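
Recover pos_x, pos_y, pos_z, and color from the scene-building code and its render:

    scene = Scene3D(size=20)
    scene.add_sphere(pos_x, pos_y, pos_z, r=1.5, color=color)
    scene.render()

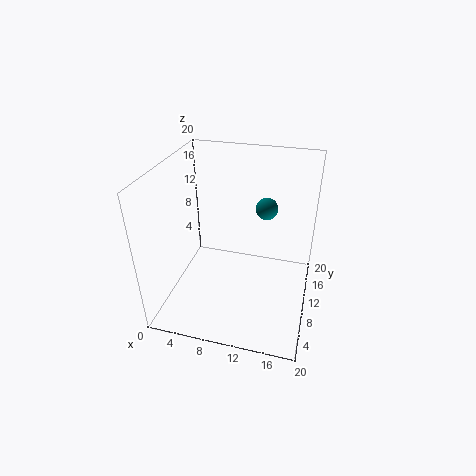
pos_x = 13.5; pos_y = 12; pos_z = 14; color = 'teal'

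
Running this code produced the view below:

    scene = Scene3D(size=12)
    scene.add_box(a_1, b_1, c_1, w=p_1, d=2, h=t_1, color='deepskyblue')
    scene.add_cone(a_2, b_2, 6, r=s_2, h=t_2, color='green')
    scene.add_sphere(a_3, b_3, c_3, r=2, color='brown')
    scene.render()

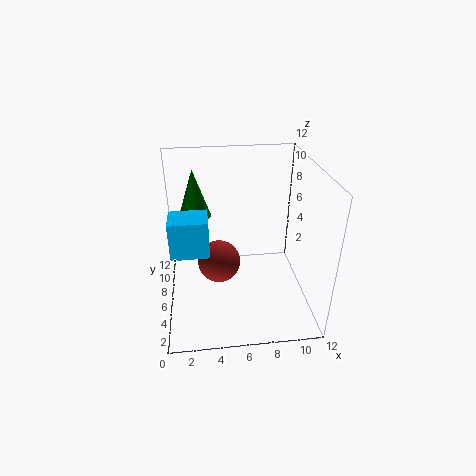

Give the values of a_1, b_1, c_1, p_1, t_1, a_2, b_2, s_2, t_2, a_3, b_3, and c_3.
a_1 = 1; b_1 = 0.5; c_1 = 8; p_1 = 2.5; t_1 = 2.5; a_2 = 2.5; b_2 = 10.5; s_2 = 1.5; t_2 = 4.5; a_3 = 4.5; b_3 = 8.5; c_3 = 2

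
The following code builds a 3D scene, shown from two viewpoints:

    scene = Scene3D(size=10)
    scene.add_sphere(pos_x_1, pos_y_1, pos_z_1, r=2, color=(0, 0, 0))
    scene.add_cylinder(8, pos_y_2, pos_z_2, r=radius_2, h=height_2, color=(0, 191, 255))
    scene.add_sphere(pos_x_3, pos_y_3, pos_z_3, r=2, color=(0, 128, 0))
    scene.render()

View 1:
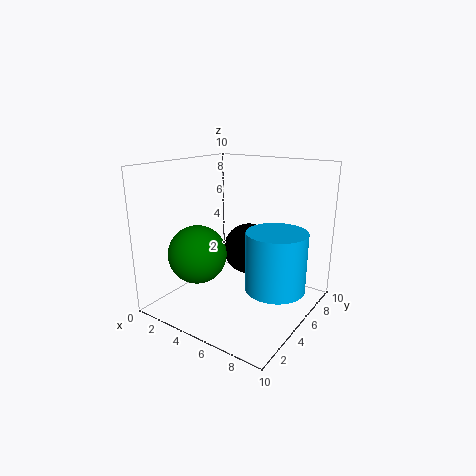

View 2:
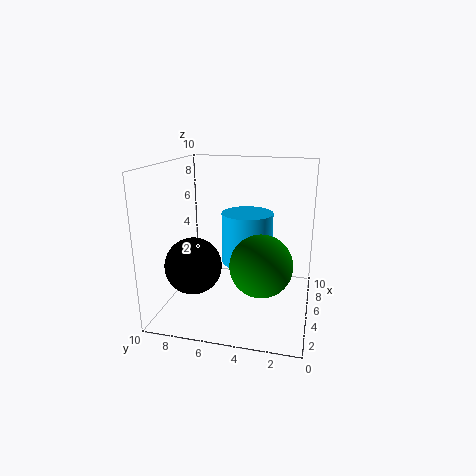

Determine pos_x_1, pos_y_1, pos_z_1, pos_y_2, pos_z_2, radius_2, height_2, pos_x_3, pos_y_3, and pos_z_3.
pos_x_1 = 4, pos_y_1 = 8, pos_z_1 = 3, pos_y_2 = 5, pos_z_2 = 2, radius_2 = 2, height_2 = 4, pos_x_3 = 3, pos_y_3 = 3, pos_z_3 = 4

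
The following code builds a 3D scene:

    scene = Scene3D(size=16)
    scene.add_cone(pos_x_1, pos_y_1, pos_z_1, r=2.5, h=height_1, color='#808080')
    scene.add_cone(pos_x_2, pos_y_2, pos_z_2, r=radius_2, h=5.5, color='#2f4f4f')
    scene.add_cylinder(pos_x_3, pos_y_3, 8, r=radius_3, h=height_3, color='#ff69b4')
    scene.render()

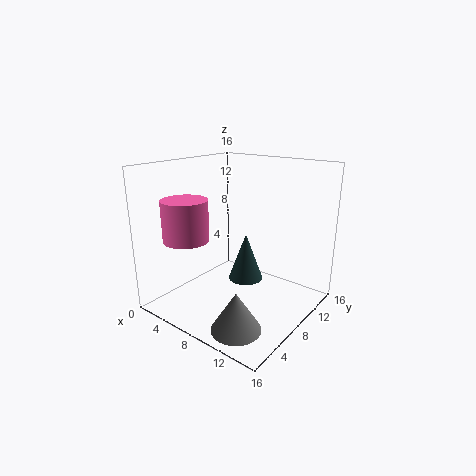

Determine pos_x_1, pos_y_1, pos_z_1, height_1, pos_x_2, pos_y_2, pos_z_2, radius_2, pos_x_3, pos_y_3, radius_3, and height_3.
pos_x_1 = 12, pos_y_1 = 2.5, pos_z_1 = 1, height_1 = 4, pos_x_2 = 8, pos_y_2 = 9.5, pos_z_2 = 2.5, radius_2 = 2, pos_x_3 = 4, pos_y_3 = 4, radius_3 = 2.5, height_3 = 4.5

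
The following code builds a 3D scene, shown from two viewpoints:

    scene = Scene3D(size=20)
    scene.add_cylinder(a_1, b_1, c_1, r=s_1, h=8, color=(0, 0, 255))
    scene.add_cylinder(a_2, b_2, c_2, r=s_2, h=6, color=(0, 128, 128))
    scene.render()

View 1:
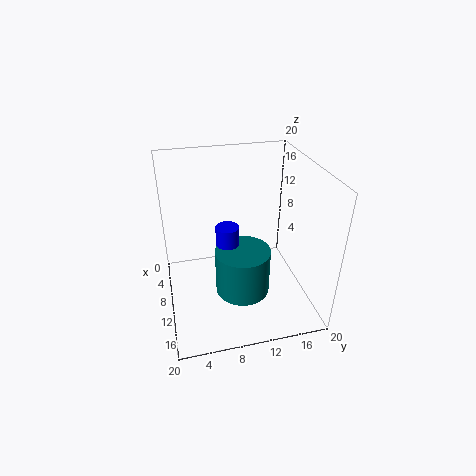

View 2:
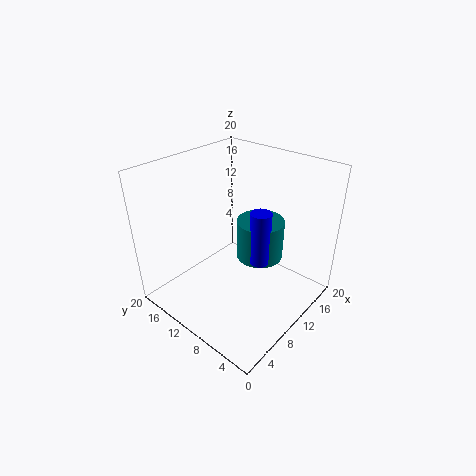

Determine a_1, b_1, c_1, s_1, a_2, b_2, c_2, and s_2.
a_1 = 12.5; b_1 = 8; c_1 = 5.5; s_1 = 1.5; a_2 = 14.5; b_2 = 9.5; c_2 = 5; s_2 = 3.5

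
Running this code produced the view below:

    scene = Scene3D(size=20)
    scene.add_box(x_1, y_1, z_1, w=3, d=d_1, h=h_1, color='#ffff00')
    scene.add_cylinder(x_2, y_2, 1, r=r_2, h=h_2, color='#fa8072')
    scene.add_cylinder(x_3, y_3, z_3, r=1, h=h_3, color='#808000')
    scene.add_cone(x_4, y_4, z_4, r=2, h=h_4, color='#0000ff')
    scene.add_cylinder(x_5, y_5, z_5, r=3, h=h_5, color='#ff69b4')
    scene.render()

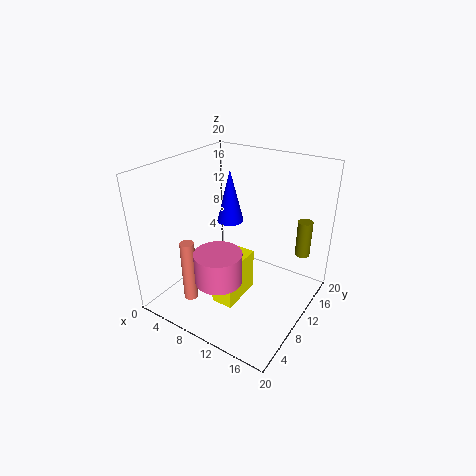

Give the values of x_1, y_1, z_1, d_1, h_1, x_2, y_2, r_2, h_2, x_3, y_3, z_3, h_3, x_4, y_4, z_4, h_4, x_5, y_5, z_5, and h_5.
x_1 = 9; y_1 = 5; z_1 = 2; d_1 = 6; h_1 = 6; x_2 = 5; y_2 = 5; r_2 = 1; h_2 = 9; x_3 = 18; y_3 = 14; z_3 = 8; h_3 = 5; x_4 = 6; y_4 = 14; z_4 = 10; h_4 = 8; x_5 = 11; y_5 = 4; z_5 = 7; h_5 = 4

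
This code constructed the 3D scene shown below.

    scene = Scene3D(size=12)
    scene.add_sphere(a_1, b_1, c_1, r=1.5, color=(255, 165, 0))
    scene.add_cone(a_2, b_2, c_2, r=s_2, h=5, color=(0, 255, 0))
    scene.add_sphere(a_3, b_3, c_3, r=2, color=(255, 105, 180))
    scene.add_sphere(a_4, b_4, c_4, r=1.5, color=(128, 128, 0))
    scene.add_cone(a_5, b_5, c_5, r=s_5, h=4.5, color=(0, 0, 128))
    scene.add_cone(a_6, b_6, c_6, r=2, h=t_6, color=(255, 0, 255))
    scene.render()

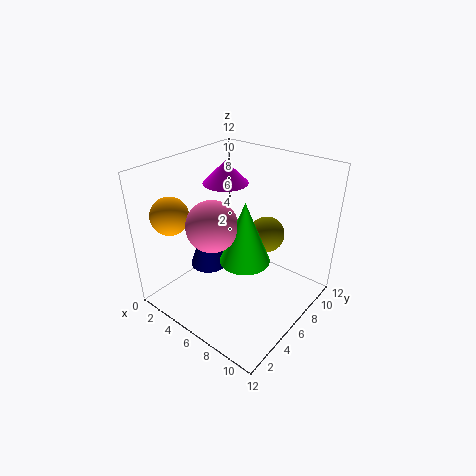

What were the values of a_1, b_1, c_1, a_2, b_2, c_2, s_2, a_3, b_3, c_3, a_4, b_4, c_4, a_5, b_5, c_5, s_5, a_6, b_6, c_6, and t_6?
a_1 = 2.5, b_1 = 2, c_1 = 8.5, a_2 = 7.5, b_2 = 5, c_2 = 5, s_2 = 2, a_3 = 5.5, b_3 = 3.5, c_3 = 8, a_4 = 7.5, b_4 = 8, c_4 = 6, a_5 = 4.5, b_5 = 4, c_5 = 4, s_5 = 1.5, a_6 = 3, b_6 = 8, c_6 = 9.5, t_6 = 2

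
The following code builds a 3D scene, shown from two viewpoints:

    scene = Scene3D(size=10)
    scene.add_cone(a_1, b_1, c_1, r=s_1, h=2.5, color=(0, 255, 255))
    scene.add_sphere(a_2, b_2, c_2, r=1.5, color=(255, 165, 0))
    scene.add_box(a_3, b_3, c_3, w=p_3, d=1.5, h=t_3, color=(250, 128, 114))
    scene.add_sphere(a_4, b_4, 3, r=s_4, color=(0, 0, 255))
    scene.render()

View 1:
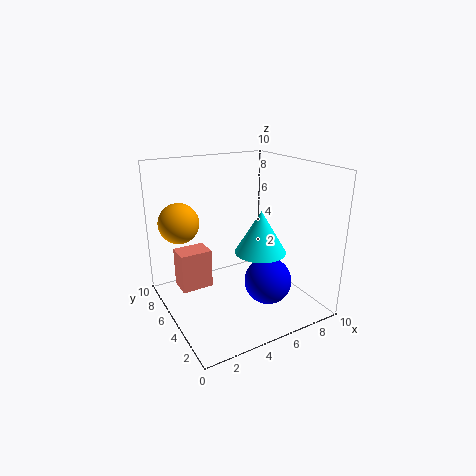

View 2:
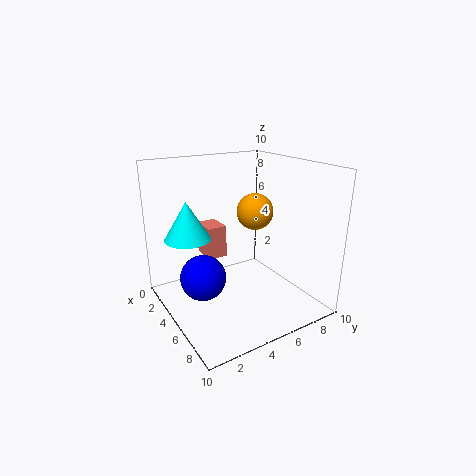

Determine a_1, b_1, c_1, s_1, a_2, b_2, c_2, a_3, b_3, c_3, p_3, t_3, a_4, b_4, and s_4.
a_1 = 4.5; b_1 = 1.5; c_1 = 5.5; s_1 = 1.5; a_2 = 2; b_2 = 8.5; c_2 = 5.5; a_3 = 0.5; b_3 = 4; c_3 = 2.5; p_3 = 2; t_3 = 2.5; a_4 = 5.5; b_4 = 2; s_4 = 1.5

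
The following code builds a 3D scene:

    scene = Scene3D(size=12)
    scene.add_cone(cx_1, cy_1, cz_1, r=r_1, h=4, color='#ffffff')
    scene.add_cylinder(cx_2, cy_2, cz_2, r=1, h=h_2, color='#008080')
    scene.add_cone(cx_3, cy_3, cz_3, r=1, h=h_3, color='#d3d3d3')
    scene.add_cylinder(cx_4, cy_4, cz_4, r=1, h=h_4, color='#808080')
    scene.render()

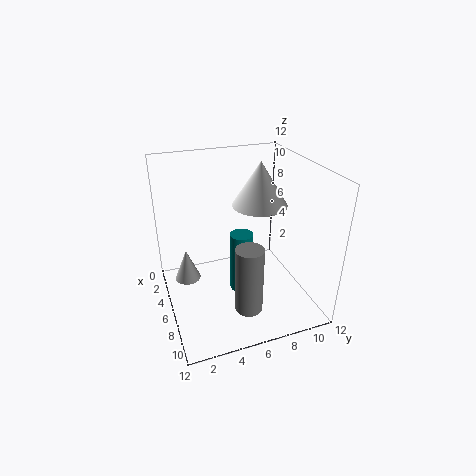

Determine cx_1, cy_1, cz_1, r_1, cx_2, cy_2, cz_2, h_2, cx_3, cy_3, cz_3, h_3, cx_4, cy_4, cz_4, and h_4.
cx_1 = 3.5
cy_1 = 9
cz_1 = 7.5
r_1 = 2.5
cx_2 = 5.5
cy_2 = 6.5
cz_2 = 0.5
h_2 = 5.5
cx_3 = 6.5
cy_3 = 1.5
cz_3 = 3.5
h_3 = 2.5
cx_4 = 11
cy_4 = 5
cz_4 = 3
h_4 = 5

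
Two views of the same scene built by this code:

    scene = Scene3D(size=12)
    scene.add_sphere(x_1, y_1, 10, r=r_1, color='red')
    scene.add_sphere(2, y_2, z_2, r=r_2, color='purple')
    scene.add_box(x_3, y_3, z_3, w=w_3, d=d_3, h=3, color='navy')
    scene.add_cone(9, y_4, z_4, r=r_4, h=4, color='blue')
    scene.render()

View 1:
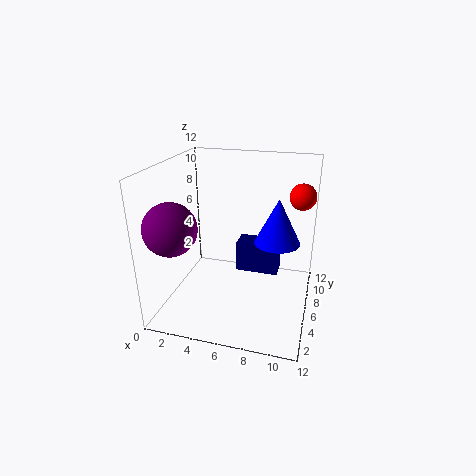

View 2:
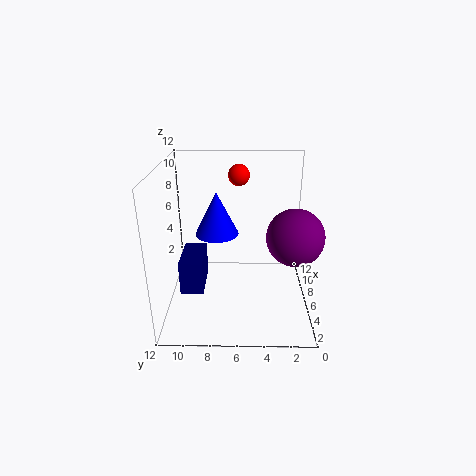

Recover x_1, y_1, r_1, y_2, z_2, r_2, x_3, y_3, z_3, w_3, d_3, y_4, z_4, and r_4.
x_1 = 11
y_1 = 6
r_1 = 1
y_2 = 2
z_2 = 8
r_2 = 2
x_3 = 5
y_3 = 9
z_3 = 1
w_3 = 4
d_3 = 2
y_4 = 8
z_4 = 5
r_4 = 2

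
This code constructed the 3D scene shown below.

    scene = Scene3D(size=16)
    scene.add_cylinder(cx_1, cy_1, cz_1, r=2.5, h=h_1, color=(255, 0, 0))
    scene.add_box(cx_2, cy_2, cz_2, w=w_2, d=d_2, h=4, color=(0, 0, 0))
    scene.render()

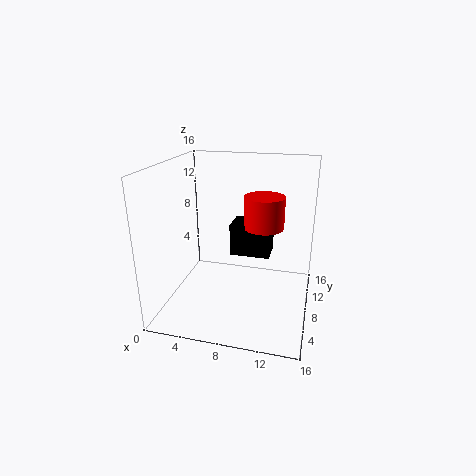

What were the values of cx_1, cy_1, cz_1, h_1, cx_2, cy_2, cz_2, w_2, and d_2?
cx_1 = 10; cy_1 = 13; cz_1 = 7.5; h_1 = 4; cx_2 = 6; cy_2 = 11.5; cz_2 = 4; w_2 = 5; d_2 = 3.5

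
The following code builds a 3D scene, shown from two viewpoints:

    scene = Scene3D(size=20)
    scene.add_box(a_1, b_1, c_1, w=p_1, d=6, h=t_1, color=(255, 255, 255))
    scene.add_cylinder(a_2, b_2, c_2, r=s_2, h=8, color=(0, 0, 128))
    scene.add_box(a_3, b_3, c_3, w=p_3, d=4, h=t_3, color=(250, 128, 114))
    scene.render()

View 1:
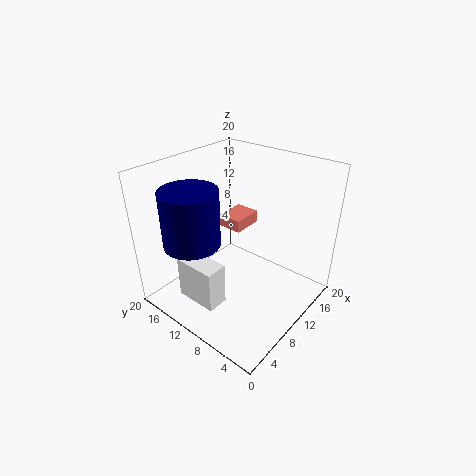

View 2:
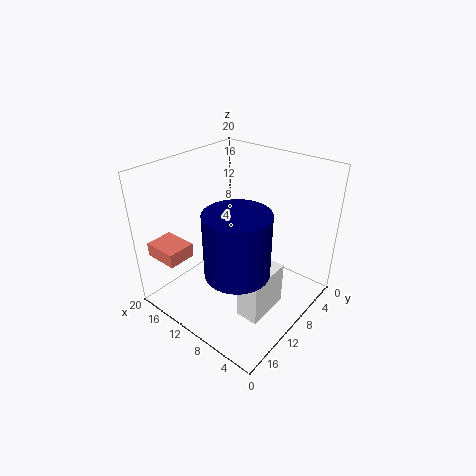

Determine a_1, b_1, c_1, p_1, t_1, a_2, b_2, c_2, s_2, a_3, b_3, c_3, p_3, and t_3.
a_1 = 3, b_1 = 9, c_1 = 2, p_1 = 3, t_1 = 6, a_2 = 6, b_2 = 15, c_2 = 9, s_2 = 4, a_3 = 15, b_3 = 14, c_3 = 7, p_3 = 5, t_3 = 2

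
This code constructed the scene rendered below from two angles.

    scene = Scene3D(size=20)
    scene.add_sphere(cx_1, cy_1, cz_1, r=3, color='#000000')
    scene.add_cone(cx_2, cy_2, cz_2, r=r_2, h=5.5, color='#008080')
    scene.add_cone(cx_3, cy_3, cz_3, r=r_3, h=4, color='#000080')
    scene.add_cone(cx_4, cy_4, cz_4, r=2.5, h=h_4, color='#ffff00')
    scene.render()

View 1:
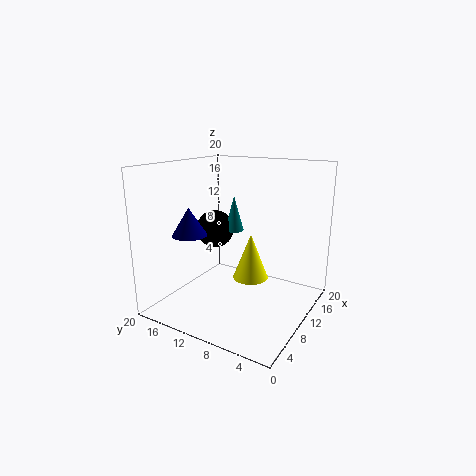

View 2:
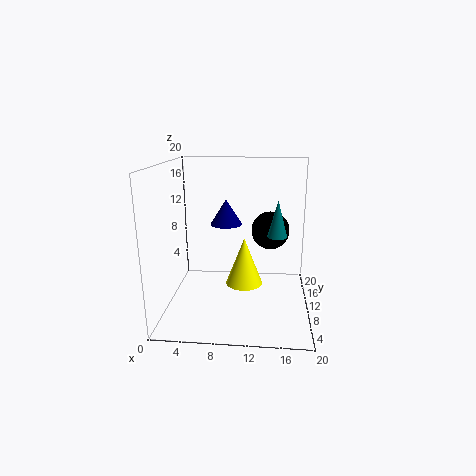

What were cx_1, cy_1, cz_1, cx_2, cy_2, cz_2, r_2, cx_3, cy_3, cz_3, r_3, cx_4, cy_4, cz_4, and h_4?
cx_1 = 14.5, cy_1 = 17, cz_1 = 9, cx_2 = 15.5, cy_2 = 14, cz_2 = 9, r_2 = 1.5, cx_3 = 7.5, cy_3 = 16.5, cz_3 = 10, r_3 = 2.5, cx_4 = 11, cy_4 = 8.5, cz_4 = 4, h_4 = 6.5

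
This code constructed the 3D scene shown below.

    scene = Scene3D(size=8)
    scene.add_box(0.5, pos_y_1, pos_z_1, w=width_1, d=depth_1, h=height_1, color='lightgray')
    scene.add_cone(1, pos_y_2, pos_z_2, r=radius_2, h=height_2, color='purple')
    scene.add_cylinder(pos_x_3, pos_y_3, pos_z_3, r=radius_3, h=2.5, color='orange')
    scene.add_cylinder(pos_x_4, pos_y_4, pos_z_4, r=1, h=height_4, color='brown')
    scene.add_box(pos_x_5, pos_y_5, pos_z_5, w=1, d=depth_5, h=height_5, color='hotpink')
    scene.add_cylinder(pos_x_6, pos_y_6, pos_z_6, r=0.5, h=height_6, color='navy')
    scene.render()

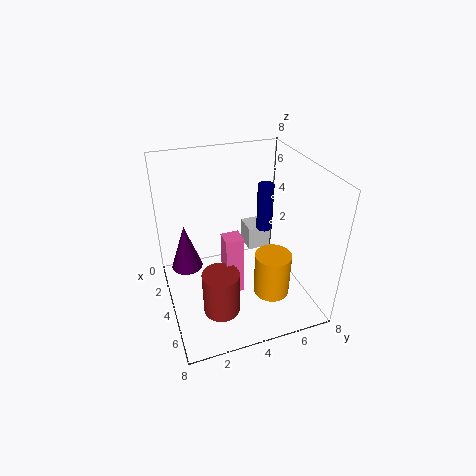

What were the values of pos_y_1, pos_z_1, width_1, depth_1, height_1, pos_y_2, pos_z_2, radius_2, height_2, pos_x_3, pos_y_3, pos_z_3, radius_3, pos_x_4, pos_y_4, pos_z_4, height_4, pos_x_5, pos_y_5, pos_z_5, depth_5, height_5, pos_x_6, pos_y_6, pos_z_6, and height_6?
pos_y_1 = 5.5
pos_z_1 = 1.5
width_1 = 1.5
depth_1 = 1.5
height_1 = 1.5
pos_y_2 = 1.5
pos_z_2 = 0.5
radius_2 = 1
height_2 = 3
pos_x_3 = 5.5
pos_y_3 = 5.5
pos_z_3 = 1
radius_3 = 1
pos_x_4 = 5.5
pos_y_4 = 2.5
pos_z_4 = 0.5
height_4 = 2.5
pos_x_5 = 4
pos_y_5 = 3
pos_z_5 = 1
depth_5 = 1
height_5 = 3.5
pos_x_6 = 2
pos_y_6 = 6.5
pos_z_6 = 3
height_6 = 3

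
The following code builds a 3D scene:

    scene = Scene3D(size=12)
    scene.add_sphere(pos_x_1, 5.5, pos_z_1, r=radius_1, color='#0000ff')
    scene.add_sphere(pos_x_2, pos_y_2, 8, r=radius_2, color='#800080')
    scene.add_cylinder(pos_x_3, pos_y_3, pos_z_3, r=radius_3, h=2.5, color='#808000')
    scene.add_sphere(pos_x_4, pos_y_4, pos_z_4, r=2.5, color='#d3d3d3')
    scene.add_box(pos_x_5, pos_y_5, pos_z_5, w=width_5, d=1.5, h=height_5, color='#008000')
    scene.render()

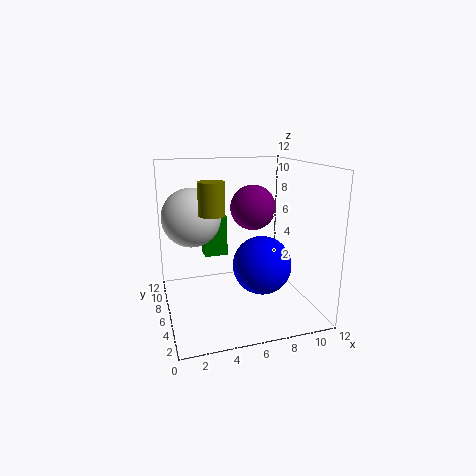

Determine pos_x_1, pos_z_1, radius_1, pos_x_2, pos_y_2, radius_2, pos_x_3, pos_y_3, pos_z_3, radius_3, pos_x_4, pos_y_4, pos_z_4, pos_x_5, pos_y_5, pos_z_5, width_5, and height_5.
pos_x_1 = 8; pos_z_1 = 3.5; radius_1 = 2.5; pos_x_2 = 8; pos_y_2 = 8; radius_2 = 2; pos_x_3 = 3.5; pos_y_3 = 4.5; pos_z_3 = 8.5; radius_3 = 1; pos_x_4 = 2.5; pos_y_4 = 8; pos_z_4 = 7.5; pos_x_5 = 3.5; pos_y_5 = 7.5; pos_z_5 = 4; width_5 = 2; height_5 = 3.5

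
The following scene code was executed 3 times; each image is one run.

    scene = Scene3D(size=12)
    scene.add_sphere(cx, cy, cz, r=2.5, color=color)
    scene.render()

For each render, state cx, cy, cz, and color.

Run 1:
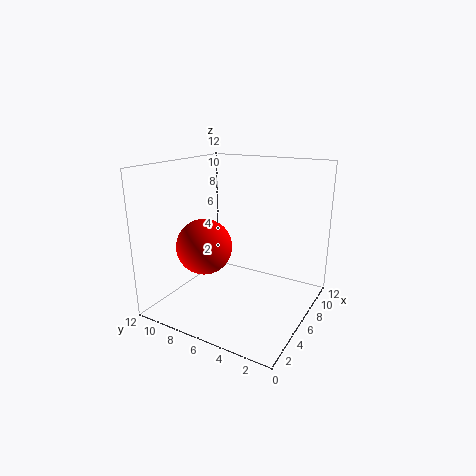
cx = 6, cy = 9.5, cz = 4.5, color = 'red'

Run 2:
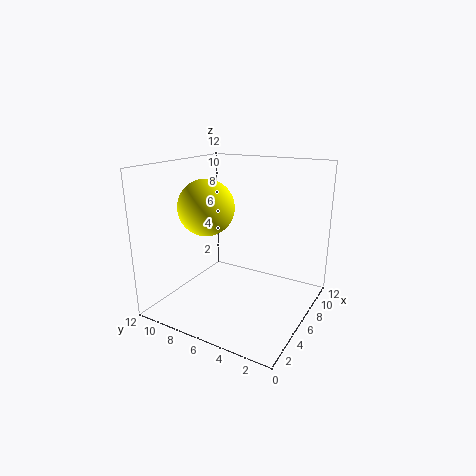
cx = 6.5, cy = 9.5, cz = 8, color = 'yellow'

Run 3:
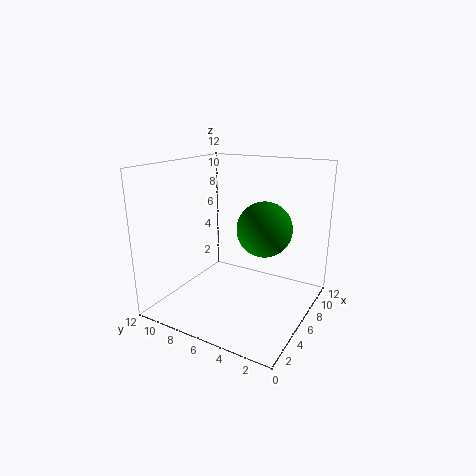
cx = 9, cy = 5, cz = 6, color = 'green'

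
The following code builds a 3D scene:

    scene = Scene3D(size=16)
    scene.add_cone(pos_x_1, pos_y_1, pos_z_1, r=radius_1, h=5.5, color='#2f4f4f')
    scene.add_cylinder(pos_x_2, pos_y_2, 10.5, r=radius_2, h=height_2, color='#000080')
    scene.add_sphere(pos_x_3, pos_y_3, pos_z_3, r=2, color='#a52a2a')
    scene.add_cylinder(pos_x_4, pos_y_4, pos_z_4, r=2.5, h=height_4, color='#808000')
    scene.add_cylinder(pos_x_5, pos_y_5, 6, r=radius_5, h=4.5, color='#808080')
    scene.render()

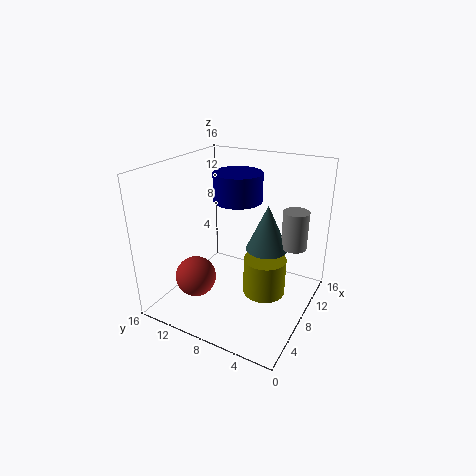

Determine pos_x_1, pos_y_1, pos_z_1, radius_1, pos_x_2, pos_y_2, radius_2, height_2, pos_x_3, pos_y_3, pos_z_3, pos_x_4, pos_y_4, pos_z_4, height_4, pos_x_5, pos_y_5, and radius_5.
pos_x_1 = 11.5
pos_y_1 = 6
pos_z_1 = 5.5
radius_1 = 2.5
pos_x_2 = 12.5
pos_y_2 = 10.5
radius_2 = 3
height_2 = 3.5
pos_x_3 = 2
pos_y_3 = 9.5
pos_z_3 = 6
pos_x_4 = 10
pos_y_4 = 5.5
pos_z_4 = 0.5
height_4 = 4.5
pos_x_5 = 12.5
pos_y_5 = 3
radius_5 = 1.5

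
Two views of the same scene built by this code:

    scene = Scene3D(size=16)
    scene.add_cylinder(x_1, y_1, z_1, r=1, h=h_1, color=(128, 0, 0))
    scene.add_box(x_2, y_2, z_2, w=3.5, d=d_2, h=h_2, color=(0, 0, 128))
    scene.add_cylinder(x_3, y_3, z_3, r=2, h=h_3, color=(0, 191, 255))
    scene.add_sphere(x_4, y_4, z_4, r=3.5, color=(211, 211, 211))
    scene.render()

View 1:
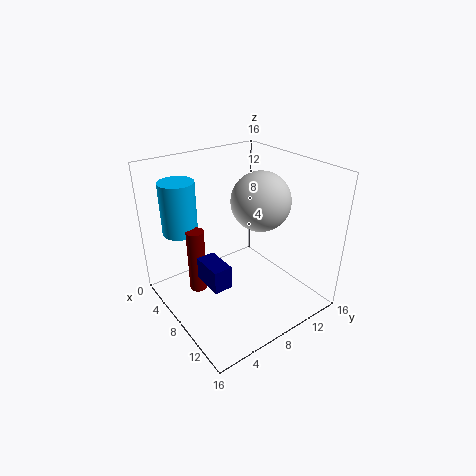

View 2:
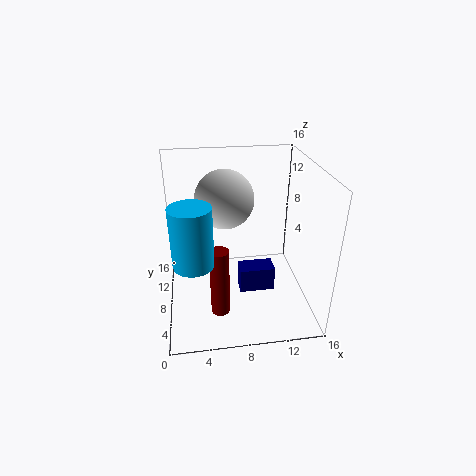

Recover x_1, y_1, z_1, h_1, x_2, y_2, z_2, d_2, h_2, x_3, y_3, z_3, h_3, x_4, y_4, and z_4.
x_1 = 5.5
y_1 = 4
z_1 = 1.5
h_1 = 7.5
x_2 = 7.5
y_2 = 3
z_2 = 4.5
d_2 = 2
h_2 = 2.5
x_3 = 3
y_3 = 3.5
z_3 = 8
h_3 = 6
x_4 = 7
y_4 = 12
z_4 = 11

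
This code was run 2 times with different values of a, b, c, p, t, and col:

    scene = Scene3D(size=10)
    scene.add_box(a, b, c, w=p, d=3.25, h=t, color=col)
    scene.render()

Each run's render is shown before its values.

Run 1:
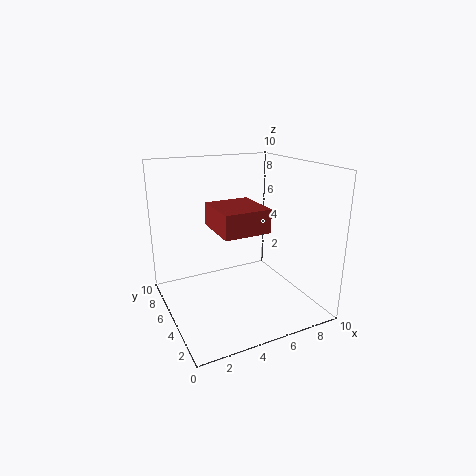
a = 2.75
b = 2
c = 6.25
p = 3
t = 1.5
col = 'brown'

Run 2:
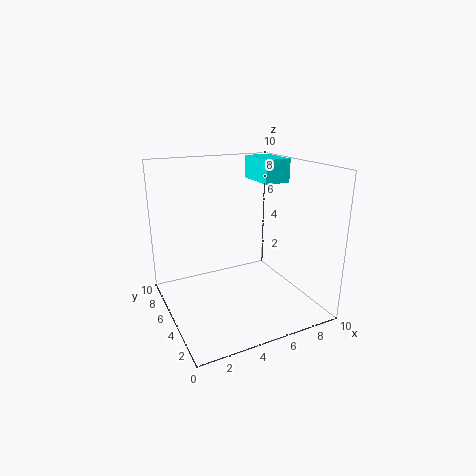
a = 7.75
b = 6
c = 8.25
p = 2
t = 1.75
col = 'cyan'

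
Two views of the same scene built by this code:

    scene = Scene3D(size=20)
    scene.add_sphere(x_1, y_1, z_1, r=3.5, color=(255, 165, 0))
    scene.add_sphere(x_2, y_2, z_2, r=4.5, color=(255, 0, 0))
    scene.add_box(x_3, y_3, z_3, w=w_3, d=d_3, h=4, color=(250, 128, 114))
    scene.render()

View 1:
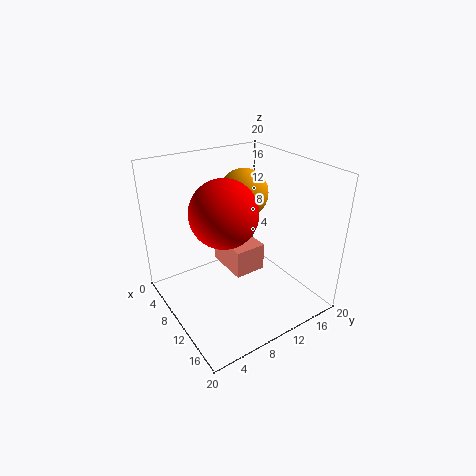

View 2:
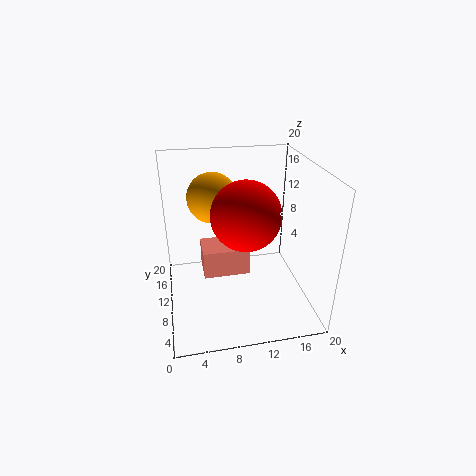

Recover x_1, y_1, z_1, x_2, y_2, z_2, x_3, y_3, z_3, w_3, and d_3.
x_1 = 7, y_1 = 13, z_1 = 15, x_2 = 10.5, y_2 = 7.5, z_2 = 14.5, x_3 = 5, y_3 = 9, z_3 = 4.5, w_3 = 6.5, d_3 = 4.5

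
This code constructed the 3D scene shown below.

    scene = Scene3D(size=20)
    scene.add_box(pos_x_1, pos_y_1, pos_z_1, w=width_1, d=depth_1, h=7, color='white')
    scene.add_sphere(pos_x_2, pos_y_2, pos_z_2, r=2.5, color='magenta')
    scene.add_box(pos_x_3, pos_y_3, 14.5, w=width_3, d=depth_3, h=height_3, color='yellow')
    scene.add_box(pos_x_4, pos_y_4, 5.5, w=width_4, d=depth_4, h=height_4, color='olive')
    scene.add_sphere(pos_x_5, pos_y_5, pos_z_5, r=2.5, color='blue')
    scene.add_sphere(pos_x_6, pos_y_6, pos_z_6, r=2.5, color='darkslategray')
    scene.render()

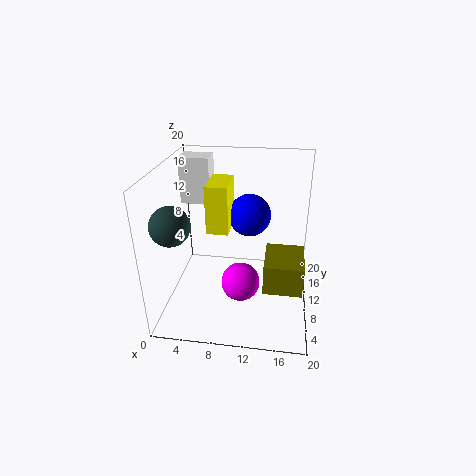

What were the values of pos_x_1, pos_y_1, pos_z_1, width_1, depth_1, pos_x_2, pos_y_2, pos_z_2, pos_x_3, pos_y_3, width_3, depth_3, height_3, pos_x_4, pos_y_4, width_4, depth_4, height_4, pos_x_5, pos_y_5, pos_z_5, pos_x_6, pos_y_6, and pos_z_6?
pos_x_1 = 0.5; pos_y_1 = 15; pos_z_1 = 12.5; width_1 = 4.5; depth_1 = 3.5; pos_x_2 = 11; pos_y_2 = 5.5; pos_z_2 = 6; pos_x_3 = 7.5; pos_y_3 = 2.5; width_3 = 2.5; depth_3 = 4.5; height_3 = 5.5; pos_x_4 = 14; pos_y_4 = 4; width_4 = 5; depth_4 = 6; height_4 = 4; pos_x_5 = 12; pos_y_5 = 6; pos_z_5 = 15.5; pos_x_6 = 2.5; pos_y_6 = 4.5; pos_z_6 = 14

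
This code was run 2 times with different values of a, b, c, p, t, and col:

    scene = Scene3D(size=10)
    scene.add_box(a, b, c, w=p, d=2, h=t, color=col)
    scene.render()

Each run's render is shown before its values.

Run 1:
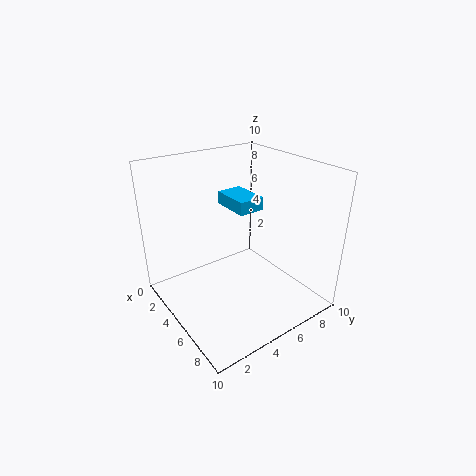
a = 1; b = 6; c = 6; p = 3; t = 1; col = 'deepskyblue'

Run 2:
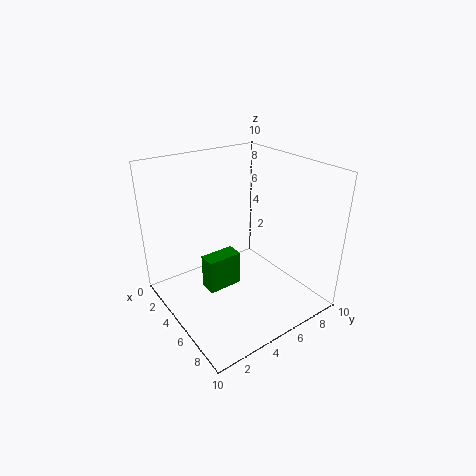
a = 7; b = 1; c = 4; p = 1; t = 2; col = 'green'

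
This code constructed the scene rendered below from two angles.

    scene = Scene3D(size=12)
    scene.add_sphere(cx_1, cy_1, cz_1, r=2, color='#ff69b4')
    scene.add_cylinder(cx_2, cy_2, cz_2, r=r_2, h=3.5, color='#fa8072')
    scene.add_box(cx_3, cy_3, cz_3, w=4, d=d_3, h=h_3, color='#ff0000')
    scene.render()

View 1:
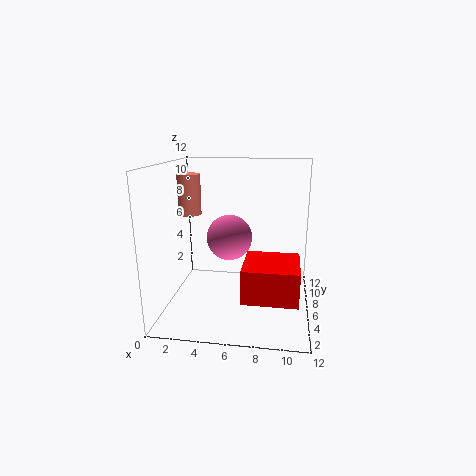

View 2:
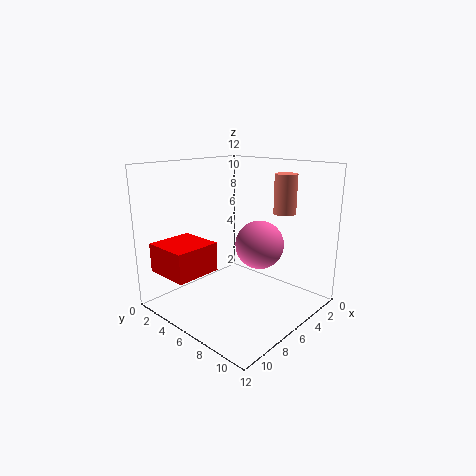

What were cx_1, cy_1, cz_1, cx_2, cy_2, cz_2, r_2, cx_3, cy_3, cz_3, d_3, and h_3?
cx_1 = 5
cy_1 = 7.5
cz_1 = 5.5
cx_2 = 1.5
cy_2 = 7.5
cz_2 = 7.5
r_2 = 1
cx_3 = 7
cy_3 = 0.5
cz_3 = 3
d_3 = 4
h_3 = 2.5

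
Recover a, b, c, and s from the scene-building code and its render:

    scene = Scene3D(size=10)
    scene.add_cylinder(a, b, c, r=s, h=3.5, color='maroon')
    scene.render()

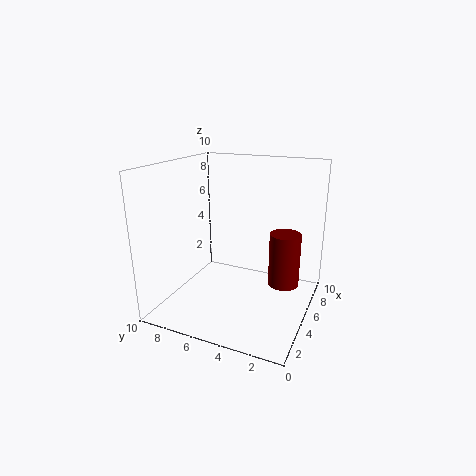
a = 4.5; b = 1.5; c = 2.5; s = 1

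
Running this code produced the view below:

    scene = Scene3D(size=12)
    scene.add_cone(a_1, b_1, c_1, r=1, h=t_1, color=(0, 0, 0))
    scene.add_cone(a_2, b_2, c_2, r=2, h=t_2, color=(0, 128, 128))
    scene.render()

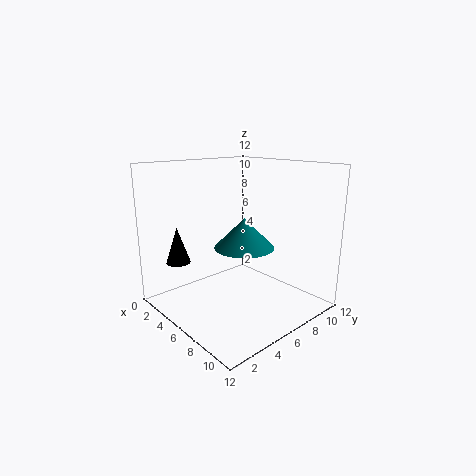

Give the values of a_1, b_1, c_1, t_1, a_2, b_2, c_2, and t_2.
a_1 = 3, b_1 = 2, c_1 = 4, t_1 = 3, a_2 = 10, b_2 = 3, c_2 = 7, t_2 = 2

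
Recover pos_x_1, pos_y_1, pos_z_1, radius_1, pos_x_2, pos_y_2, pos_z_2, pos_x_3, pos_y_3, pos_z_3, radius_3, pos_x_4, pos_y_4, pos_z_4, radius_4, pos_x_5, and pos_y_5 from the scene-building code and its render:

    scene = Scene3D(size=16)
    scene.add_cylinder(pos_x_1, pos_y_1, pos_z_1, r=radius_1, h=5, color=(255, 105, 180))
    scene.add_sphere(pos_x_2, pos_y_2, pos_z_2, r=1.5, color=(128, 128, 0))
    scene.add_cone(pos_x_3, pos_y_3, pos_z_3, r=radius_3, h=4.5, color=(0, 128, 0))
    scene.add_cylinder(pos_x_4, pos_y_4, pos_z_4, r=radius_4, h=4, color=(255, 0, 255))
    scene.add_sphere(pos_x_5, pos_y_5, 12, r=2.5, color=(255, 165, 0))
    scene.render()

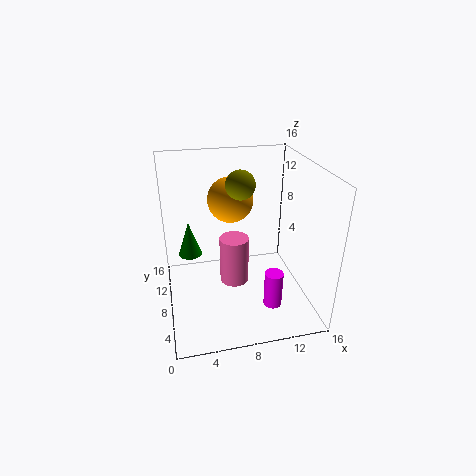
pos_x_1 = 7; pos_y_1 = 5.5; pos_z_1 = 4.5; radius_1 = 1.5; pos_x_2 = 8; pos_y_2 = 7; pos_z_2 = 14.5; pos_x_3 = 3; pos_y_3 = 14; pos_z_3 = 3; radius_3 = 1.5; pos_x_4 = 11; pos_y_4 = 4; pos_z_4 = 1.5; radius_4 = 1; pos_x_5 = 7.5; pos_y_5 = 9.5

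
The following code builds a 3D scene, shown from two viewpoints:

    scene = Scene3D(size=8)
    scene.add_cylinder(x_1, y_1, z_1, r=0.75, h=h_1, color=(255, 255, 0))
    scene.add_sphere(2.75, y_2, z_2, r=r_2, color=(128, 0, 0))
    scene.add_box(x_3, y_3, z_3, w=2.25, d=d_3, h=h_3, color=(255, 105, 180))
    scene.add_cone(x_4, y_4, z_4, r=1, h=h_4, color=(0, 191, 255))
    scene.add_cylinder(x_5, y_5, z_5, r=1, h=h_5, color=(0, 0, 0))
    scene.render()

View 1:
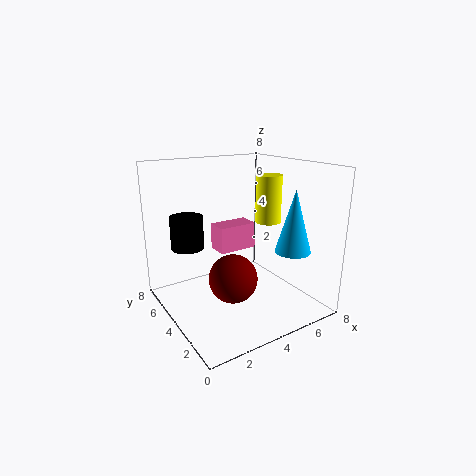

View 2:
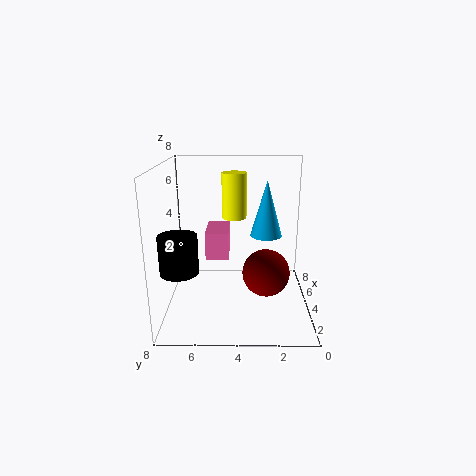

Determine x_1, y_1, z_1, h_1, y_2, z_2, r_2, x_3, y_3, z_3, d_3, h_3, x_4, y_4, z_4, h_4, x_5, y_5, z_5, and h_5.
x_1 = 6.25, y_1 = 4.25, z_1 = 4.5, h_1 = 2.75, y_2 = 2.5, z_2 = 2.5, r_2 = 1.25, x_3 = 3.25, y_3 = 4.5, z_3 = 3, d_3 = 1.25, h_3 = 1.5, x_4 = 6.5, y_4 = 2.25, z_4 = 3.25, h_4 = 3.5, x_5 = 2.25, y_5 = 7, z_5 = 2.75, h_5 = 2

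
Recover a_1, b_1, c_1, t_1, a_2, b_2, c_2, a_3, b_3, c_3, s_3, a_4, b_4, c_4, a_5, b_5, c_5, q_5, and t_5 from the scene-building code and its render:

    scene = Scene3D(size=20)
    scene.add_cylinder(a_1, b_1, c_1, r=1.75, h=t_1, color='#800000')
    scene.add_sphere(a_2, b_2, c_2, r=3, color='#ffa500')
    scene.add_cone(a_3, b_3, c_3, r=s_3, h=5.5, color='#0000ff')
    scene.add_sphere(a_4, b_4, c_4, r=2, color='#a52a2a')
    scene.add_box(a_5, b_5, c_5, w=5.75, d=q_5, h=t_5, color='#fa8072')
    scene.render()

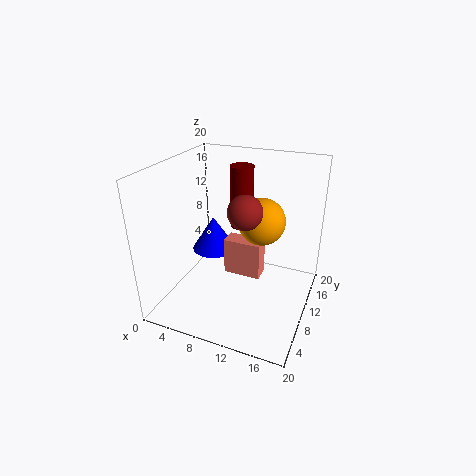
a_1 = 8.25, b_1 = 15.75, c_1 = 9, t_1 = 9.5, a_2 = 13.75, b_2 = 8.75, c_2 = 13.75, a_3 = 3.5, b_3 = 15.25, c_3 = 4.25, s_3 = 3.5, a_4 = 13.25, b_4 = 4.25, c_4 = 16.75, a_5 = 6.5, b_5 = 12.75, c_5 = 1.75, q_5 = 2.75, t_5 = 5.75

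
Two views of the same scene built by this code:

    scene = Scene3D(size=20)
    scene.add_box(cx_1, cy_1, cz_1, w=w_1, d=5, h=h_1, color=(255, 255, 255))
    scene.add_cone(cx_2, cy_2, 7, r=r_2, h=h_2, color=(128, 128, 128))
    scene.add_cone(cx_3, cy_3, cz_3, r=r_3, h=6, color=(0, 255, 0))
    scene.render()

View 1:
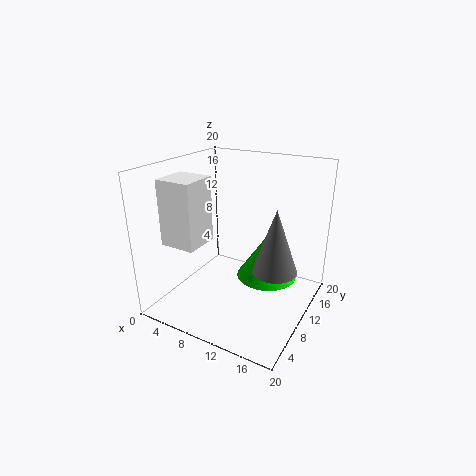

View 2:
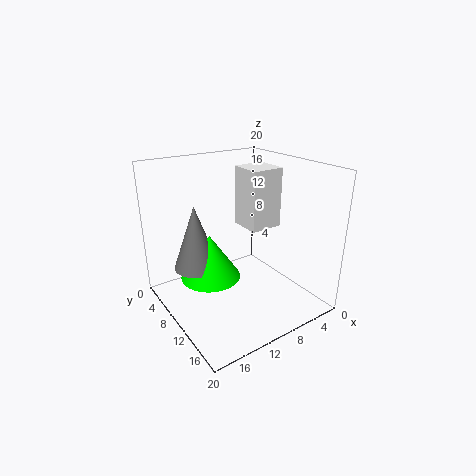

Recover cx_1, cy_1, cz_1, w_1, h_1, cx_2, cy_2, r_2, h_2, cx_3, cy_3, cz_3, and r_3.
cx_1 = 1.5; cy_1 = 4; cz_1 = 9.5; w_1 = 5; h_1 = 9; cx_2 = 16; cy_2 = 9; r_2 = 3; h_2 = 8.5; cx_3 = 14.5; cy_3 = 10; cz_3 = 5.5; r_3 = 4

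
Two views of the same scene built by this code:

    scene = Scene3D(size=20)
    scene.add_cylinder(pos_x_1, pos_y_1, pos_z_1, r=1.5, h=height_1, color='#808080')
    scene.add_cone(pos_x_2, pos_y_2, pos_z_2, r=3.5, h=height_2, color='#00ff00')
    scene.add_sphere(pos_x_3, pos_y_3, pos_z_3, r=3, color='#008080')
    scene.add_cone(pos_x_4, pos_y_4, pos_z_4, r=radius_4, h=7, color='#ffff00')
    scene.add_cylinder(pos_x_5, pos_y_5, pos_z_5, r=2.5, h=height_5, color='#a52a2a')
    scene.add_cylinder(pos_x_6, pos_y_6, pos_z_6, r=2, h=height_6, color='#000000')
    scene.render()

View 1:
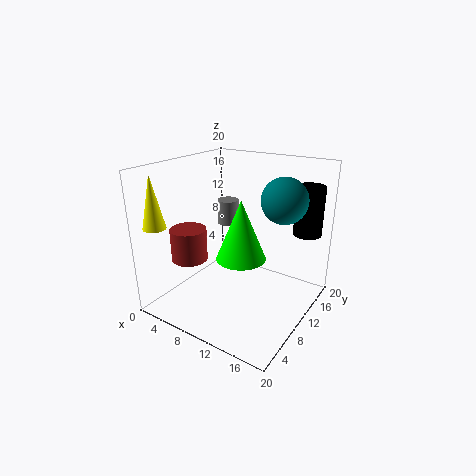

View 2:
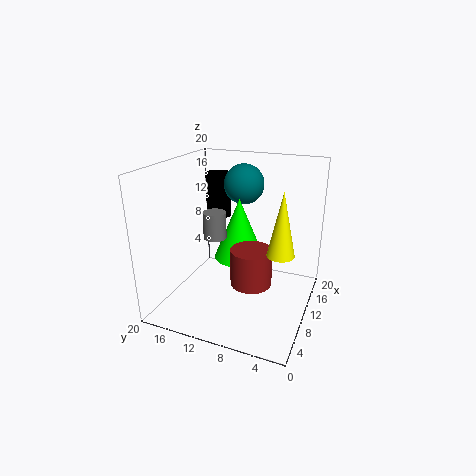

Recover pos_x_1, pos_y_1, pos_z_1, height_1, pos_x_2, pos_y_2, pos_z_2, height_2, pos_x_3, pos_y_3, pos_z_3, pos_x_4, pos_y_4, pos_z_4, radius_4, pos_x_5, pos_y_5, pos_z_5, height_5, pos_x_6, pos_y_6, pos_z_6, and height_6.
pos_x_1 = 7; pos_y_1 = 12; pos_z_1 = 11; height_1 = 3.5; pos_x_2 = 10.5; pos_y_2 = 10; pos_z_2 = 7; height_2 = 8.5; pos_x_3 = 16; pos_y_3 = 11.5; pos_z_3 = 16; pos_x_4 = 2.5; pos_y_4 = 2; pos_z_4 = 12.5; radius_4 = 1.5; pos_x_5 = 4.5; pos_y_5 = 6; pos_z_5 = 7; height_5 = 4.5; pos_x_6 = 17.5; pos_y_6 = 16.5; pos_z_6 = 10; height_6 = 7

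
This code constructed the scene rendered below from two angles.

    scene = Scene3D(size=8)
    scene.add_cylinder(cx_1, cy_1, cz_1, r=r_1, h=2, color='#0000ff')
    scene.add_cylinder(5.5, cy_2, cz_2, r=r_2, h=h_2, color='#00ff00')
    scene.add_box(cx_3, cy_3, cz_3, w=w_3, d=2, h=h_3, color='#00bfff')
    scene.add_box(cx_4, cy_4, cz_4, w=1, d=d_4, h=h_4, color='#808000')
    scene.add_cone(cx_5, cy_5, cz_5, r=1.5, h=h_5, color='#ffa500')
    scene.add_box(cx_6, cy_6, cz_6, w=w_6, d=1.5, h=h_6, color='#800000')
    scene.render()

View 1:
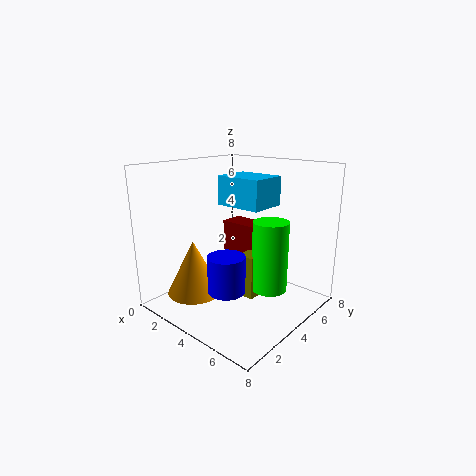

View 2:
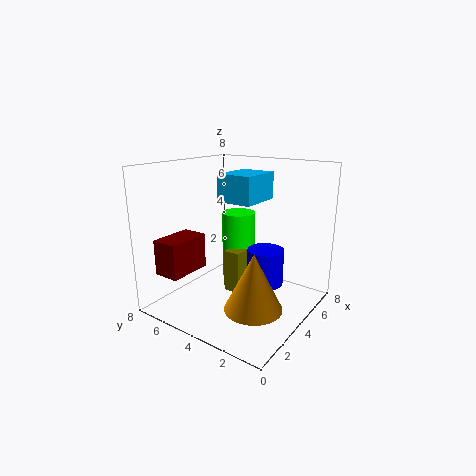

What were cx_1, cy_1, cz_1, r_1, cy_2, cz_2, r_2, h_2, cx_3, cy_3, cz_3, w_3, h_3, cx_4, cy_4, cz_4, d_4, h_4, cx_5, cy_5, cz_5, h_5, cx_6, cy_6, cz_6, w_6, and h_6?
cx_1 = 4.5; cy_1 = 2.5; cz_1 = 1.5; r_1 = 1; cy_2 = 5; cz_2 = 1; r_2 = 1; h_2 = 4; cx_3 = 3.5; cy_3 = 3; cz_3 = 6; w_3 = 2.5; h_3 = 1.5; cx_4 = 4; cy_4 = 4; cz_4 = 0.5; d_4 = 1; h_4 = 2.5; cx_5 = 2.5; cy_5 = 2; cz_5 = 1; h_5 = 3; cx_6 = 1; cy_6 = 6; cz_6 = 2; w_6 = 2.5; h_6 = 2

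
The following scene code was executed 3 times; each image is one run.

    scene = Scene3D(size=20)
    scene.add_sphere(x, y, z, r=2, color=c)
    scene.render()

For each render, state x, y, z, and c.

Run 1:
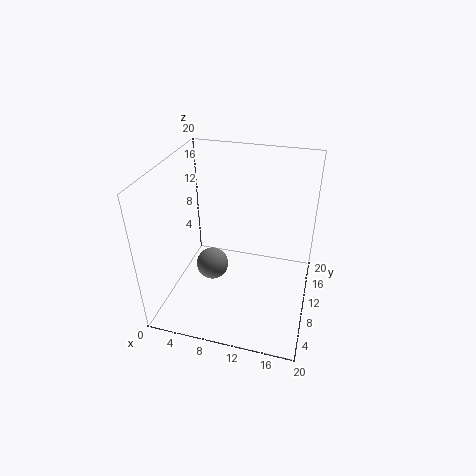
x = 8
y = 5
z = 9
c = 'gray'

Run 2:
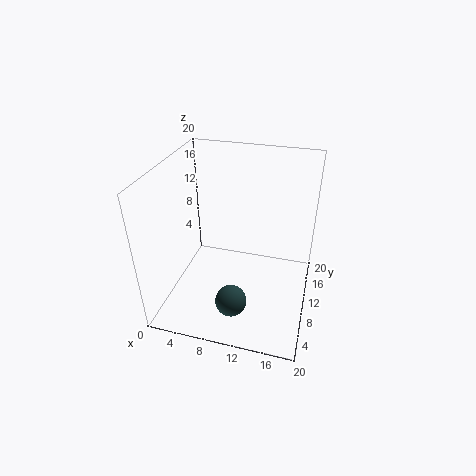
x = 11
y = 3
z = 5
c = 'darkslategray'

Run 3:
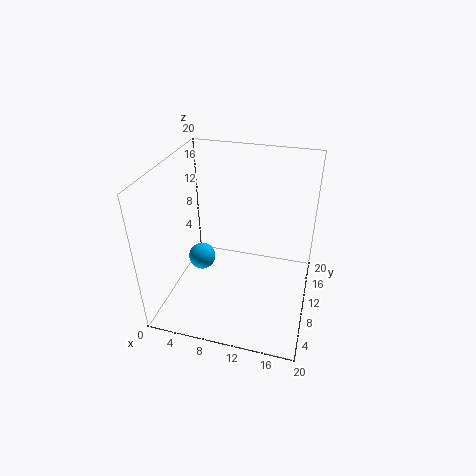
x = 4
y = 11
z = 5
c = 'deepskyblue'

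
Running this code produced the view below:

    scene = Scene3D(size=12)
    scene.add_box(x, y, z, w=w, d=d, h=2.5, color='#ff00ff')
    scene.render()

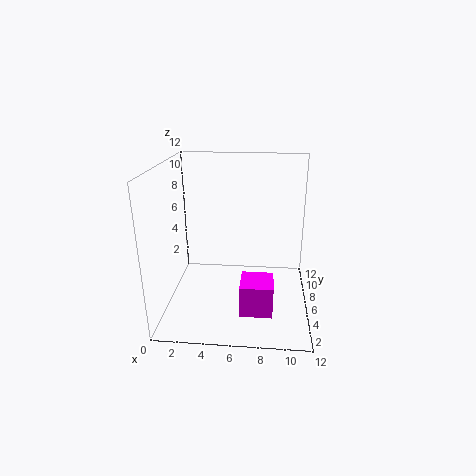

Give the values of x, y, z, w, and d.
x = 6.5
y = 1.5
z = 1.5
w = 2.5
d = 2.5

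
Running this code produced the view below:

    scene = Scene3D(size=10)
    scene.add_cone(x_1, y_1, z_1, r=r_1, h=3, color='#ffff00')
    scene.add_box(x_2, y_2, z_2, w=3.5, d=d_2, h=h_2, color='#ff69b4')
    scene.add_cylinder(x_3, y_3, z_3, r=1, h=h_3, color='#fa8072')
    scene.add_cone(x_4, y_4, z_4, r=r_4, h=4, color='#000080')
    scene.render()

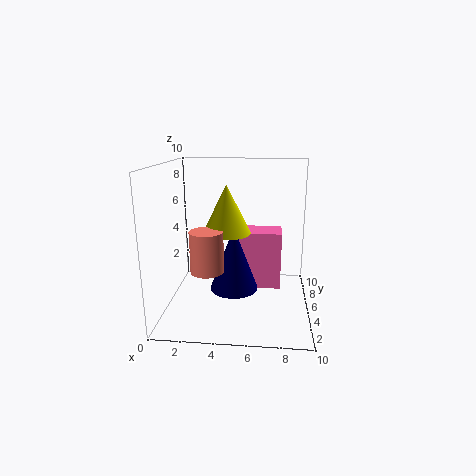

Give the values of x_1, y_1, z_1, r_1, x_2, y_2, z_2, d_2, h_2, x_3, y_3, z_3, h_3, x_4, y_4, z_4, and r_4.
x_1 = 4.5; y_1 = 3; z_1 = 6; r_1 = 1.5; x_2 = 4.5; y_2 = 4.5; z_2 = 1.5; d_2 = 2; h_2 = 4; x_3 = 3.5; y_3 = 1.5; z_3 = 4; h_3 = 2.5; x_4 = 5; y_4 = 2.5; z_4 = 2.5; r_4 = 1.5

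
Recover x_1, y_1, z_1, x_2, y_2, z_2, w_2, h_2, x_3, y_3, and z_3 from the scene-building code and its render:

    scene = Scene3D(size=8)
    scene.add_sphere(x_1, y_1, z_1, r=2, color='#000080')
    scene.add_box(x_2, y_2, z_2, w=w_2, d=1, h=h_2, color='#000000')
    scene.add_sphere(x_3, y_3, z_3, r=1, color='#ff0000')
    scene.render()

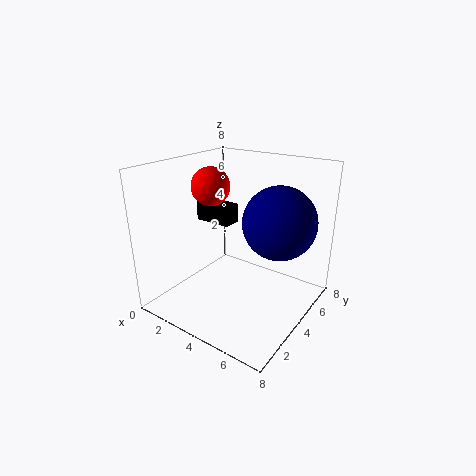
x_1 = 6; y_1 = 5; z_1 = 5; x_2 = 2; y_2 = 3; z_2 = 5; w_2 = 2; h_2 = 1; x_3 = 3; y_3 = 3; z_3 = 7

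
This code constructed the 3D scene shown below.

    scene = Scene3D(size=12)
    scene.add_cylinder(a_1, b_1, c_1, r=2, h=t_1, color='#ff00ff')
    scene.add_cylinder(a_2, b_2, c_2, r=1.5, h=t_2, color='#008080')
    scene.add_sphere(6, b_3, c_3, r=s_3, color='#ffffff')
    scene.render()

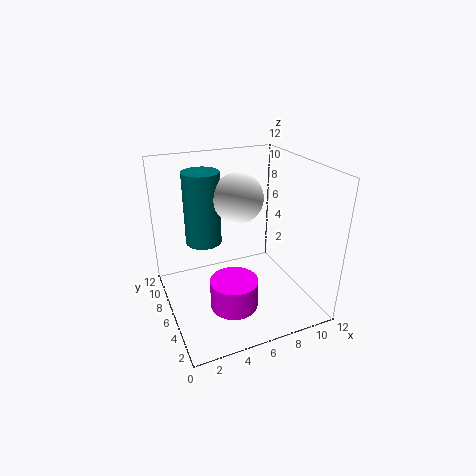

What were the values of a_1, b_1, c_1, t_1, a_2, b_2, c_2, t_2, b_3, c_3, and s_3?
a_1 = 5; b_1 = 4.5; c_1 = 0.5; t_1 = 2.5; a_2 = 3.5; b_2 = 7.5; c_2 = 5.5; t_2 = 6; b_3 = 6; c_3 = 9.5; s_3 = 2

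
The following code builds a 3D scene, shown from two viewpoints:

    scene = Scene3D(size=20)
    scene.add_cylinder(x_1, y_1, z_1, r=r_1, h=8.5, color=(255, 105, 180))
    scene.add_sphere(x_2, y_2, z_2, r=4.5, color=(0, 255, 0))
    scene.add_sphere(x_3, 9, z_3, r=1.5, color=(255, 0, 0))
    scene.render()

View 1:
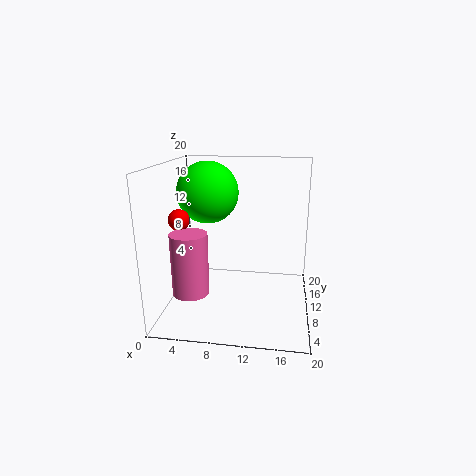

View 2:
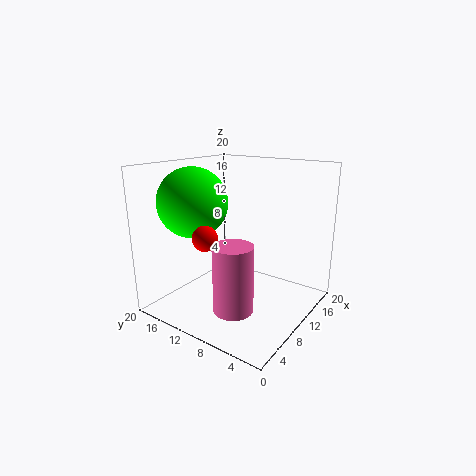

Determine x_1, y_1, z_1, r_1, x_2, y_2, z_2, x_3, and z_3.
x_1 = 4
y_1 = 6.5
z_1 = 3
r_1 = 2.5
x_2 = 5
y_2 = 13.5
z_2 = 15.5
x_3 = 2
z_3 = 12.5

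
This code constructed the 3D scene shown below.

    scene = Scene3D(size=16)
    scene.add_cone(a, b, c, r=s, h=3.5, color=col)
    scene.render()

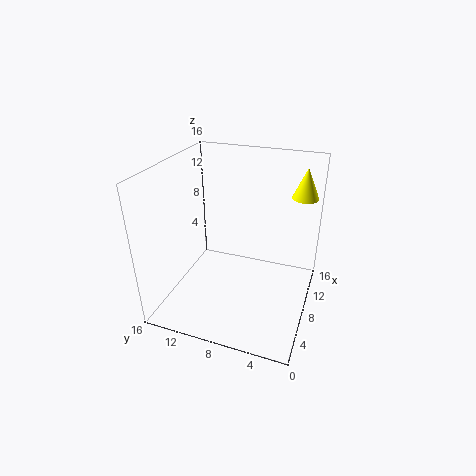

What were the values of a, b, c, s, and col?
a = 12.75; b = 1.75; c = 11.75; s = 1.5; col = 'yellow'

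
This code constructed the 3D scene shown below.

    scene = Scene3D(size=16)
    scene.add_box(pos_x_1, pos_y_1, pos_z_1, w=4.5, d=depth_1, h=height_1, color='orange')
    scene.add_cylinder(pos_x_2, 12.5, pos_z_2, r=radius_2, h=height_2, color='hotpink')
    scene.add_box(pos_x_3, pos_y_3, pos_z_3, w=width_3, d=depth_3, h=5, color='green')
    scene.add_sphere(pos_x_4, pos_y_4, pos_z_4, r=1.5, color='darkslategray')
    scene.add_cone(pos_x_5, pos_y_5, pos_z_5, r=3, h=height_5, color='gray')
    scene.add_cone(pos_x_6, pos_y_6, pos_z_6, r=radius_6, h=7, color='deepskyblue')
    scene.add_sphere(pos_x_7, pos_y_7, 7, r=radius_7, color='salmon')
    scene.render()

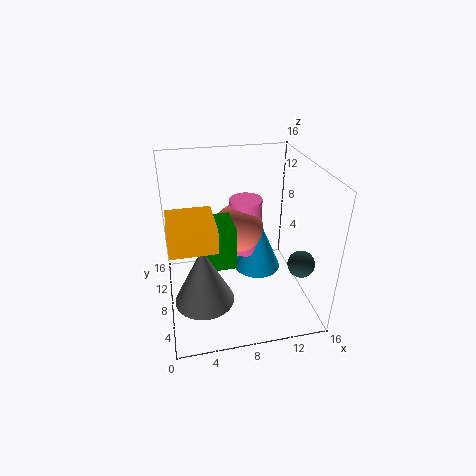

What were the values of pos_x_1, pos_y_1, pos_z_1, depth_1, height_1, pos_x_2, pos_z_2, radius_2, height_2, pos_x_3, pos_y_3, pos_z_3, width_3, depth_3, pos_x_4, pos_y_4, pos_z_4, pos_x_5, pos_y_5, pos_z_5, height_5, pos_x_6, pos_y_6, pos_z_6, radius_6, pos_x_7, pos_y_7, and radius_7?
pos_x_1 = 0.5
pos_y_1 = 2.5
pos_z_1 = 10
depth_1 = 5
height_1 = 2.5
pos_x_2 = 10
pos_z_2 = 3.5
radius_2 = 2
height_2 = 7
pos_x_3 = 3.5
pos_y_3 = 6.5
pos_z_3 = 5
width_3 = 4
depth_3 = 4
pos_x_4 = 14.5
pos_y_4 = 5
pos_z_4 = 5.5
pos_x_5 = 3.5
pos_y_5 = 3.5
pos_z_5 = 4
height_5 = 6
pos_x_6 = 11.5
pos_y_6 = 12
pos_z_6 = 1
radius_6 = 3
pos_x_7 = 9
pos_y_7 = 12
radius_7 = 3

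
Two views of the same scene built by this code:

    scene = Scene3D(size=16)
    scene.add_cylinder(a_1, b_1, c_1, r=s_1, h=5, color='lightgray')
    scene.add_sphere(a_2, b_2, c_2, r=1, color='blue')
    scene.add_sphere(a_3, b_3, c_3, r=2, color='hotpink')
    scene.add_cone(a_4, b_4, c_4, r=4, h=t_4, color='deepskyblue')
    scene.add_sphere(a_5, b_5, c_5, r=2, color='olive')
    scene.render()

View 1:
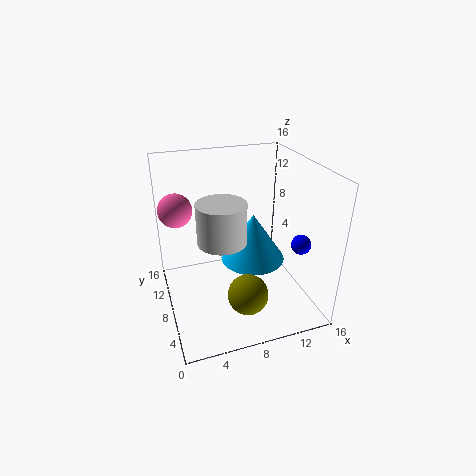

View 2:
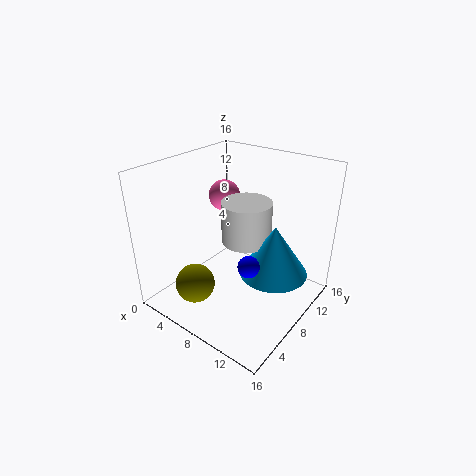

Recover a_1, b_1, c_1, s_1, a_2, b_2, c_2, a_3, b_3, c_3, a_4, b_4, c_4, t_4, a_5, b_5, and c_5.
a_1 = 7
b_1 = 11
c_1 = 6
s_1 = 3
a_2 = 13
b_2 = 3
c_2 = 9
a_3 = 2
b_3 = 13
c_3 = 10
a_4 = 11
b_4 = 11
c_4 = 3
t_4 = 6
a_5 = 7
b_5 = 2
c_5 = 5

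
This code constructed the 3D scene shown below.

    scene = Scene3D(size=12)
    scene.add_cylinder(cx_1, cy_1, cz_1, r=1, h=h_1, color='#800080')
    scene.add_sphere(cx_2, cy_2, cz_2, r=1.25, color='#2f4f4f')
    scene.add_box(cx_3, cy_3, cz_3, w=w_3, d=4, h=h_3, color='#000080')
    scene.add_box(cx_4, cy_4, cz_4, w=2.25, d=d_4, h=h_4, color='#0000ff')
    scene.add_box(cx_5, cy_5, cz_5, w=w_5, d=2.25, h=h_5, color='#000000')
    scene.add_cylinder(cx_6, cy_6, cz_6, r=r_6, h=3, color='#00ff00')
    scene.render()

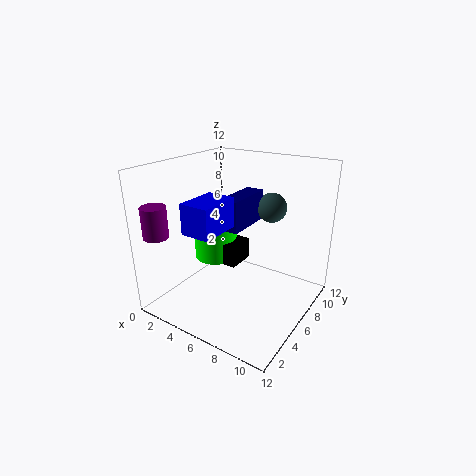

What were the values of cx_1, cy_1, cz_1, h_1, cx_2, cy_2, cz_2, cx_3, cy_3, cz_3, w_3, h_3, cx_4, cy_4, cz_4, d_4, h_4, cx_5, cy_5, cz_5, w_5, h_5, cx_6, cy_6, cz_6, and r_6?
cx_1 = 1.5, cy_1 = 1.25, cz_1 = 6.75, h_1 = 2.5, cx_2 = 7.75, cy_2 = 8.5, cz_2 = 8.25, cx_3 = 5.5, cy_3 = 4.25, cz_3 = 7.25, w_3 = 1.5, h_3 = 2.5, cx_4 = 4.75, cy_4 = 0.75, cz_4 = 8, d_4 = 3.25, h_4 = 2.25, cx_5 = 3.75, cy_5 = 4.25, cz_5 = 4.25, w_5 = 3, h_5 = 1.75, cx_6 = 4.25, cy_6 = 5.25, cz_6 = 4.25, r_6 = 1.75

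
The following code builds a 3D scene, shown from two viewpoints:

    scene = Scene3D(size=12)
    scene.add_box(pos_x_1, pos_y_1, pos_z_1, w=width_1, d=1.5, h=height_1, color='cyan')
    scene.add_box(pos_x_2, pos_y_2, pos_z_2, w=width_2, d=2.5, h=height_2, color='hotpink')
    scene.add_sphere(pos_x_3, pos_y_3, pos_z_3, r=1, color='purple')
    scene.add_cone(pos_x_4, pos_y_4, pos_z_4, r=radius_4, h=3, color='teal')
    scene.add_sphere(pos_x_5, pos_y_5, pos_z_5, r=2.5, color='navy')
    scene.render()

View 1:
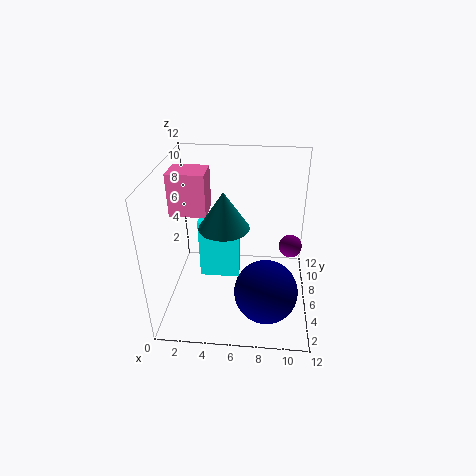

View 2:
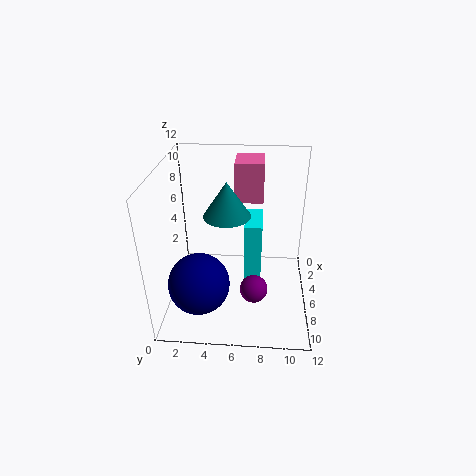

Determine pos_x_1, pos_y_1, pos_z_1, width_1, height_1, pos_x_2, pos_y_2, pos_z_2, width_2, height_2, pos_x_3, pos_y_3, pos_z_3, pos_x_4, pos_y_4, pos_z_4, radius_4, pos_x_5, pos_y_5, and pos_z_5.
pos_x_1 = 2.5
pos_y_1 = 6.5
pos_z_1 = 1.5
width_1 = 3.5
height_1 = 5.5
pos_x_2 = 0.5
pos_y_2 = 5.5
pos_z_2 = 8
width_2 = 3
height_2 = 3.5
pos_x_3 = 10.5
pos_y_3 = 7.5
pos_z_3 = 4.5
pos_x_4 = 5
pos_y_4 = 5
pos_z_4 = 7.5
radius_4 = 2
pos_x_5 = 8.5
pos_y_5 = 3
pos_z_5 = 3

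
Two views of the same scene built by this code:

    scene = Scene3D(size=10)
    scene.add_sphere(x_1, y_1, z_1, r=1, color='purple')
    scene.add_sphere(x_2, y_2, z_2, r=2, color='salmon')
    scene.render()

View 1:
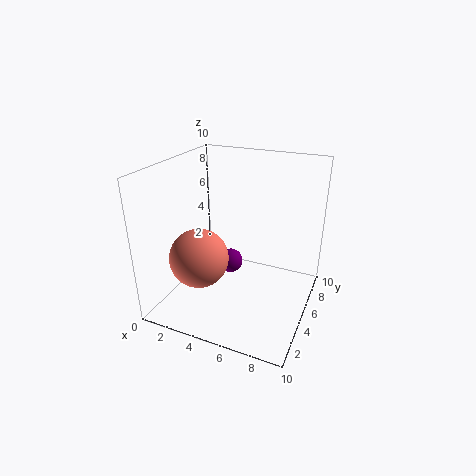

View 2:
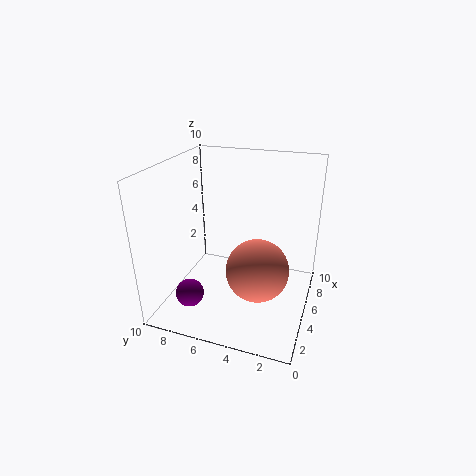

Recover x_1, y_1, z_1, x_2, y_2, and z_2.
x_1 = 3, y_1 = 8, z_1 = 1, x_2 = 3, y_2 = 3, z_2 = 4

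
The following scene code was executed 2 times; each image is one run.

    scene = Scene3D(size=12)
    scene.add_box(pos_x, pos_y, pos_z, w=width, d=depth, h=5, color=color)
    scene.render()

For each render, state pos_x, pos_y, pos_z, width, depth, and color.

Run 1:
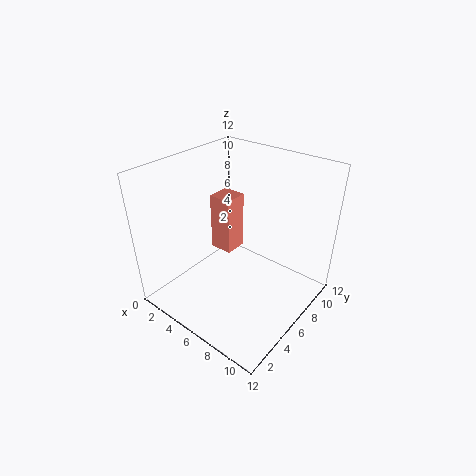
pos_x = 3, pos_y = 6, pos_z = 4, width = 2, depth = 2, color = 'salmon'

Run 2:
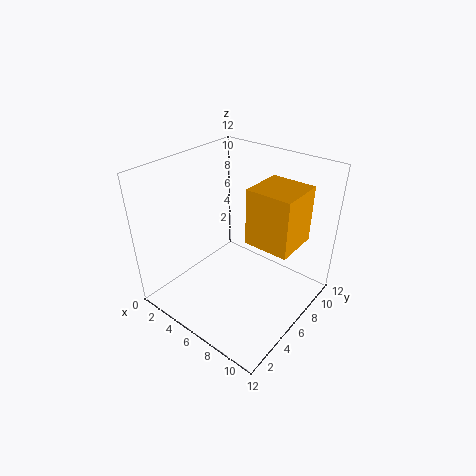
pos_x = 6, pos_y = 7, pos_z = 5, width = 4, depth = 4, color = 'orange'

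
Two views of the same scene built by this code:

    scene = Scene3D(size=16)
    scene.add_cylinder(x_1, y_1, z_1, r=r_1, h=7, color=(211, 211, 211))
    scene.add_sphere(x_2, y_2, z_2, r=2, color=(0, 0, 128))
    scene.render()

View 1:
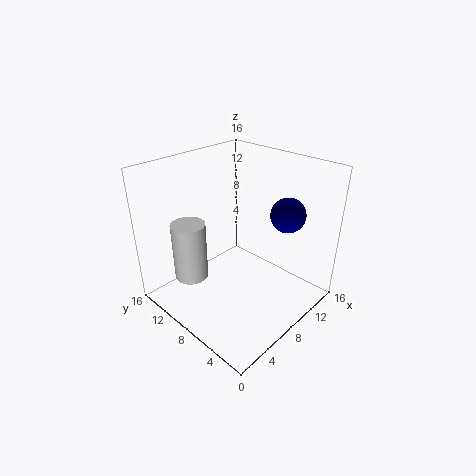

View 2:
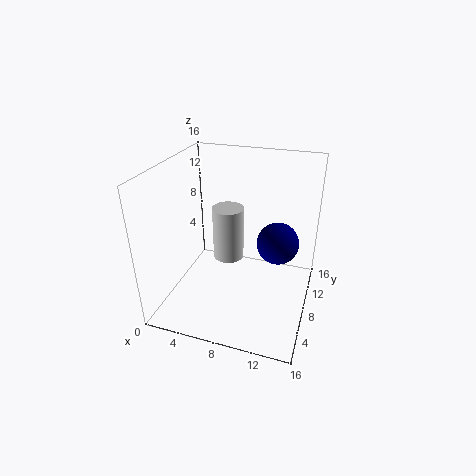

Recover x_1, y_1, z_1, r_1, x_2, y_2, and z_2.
x_1 = 5, y_1 = 13, z_1 = 2, r_1 = 2, x_2 = 13, y_2 = 5, z_2 = 10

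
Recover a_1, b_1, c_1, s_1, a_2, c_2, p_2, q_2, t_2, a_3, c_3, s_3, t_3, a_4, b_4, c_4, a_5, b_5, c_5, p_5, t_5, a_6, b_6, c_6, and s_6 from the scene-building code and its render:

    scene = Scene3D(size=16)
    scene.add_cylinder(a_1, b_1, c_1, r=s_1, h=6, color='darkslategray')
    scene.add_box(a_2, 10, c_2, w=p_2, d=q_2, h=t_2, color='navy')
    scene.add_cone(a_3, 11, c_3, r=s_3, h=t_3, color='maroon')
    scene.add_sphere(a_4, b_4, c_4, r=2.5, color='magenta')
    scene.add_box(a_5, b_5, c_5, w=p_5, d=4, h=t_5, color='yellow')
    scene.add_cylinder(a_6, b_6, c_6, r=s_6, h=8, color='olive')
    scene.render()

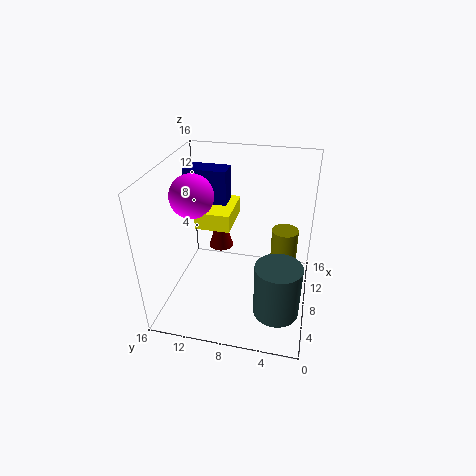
a_1 = 5; b_1 = 3; c_1 = 1; s_1 = 2.5; a_2 = 10.5; c_2 = 9; p_2 = 2.5; q_2 = 5; t_2 = 5.5; a_3 = 11.5; c_3 = 4.5; s_3 = 1.5; t_3 = 5; a_4 = 9; b_4 = 13.5; c_4 = 12; a_5 = 8; b_5 = 9; c_5 = 8.5; p_5 = 5.5; t_5 = 2; a_6 = 10; b_6 = 3; c_6 = 0.5; s_6 = 1.5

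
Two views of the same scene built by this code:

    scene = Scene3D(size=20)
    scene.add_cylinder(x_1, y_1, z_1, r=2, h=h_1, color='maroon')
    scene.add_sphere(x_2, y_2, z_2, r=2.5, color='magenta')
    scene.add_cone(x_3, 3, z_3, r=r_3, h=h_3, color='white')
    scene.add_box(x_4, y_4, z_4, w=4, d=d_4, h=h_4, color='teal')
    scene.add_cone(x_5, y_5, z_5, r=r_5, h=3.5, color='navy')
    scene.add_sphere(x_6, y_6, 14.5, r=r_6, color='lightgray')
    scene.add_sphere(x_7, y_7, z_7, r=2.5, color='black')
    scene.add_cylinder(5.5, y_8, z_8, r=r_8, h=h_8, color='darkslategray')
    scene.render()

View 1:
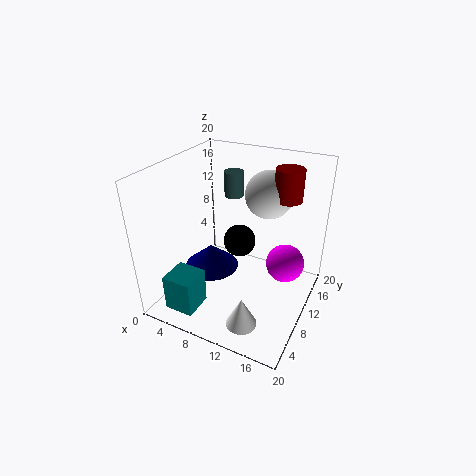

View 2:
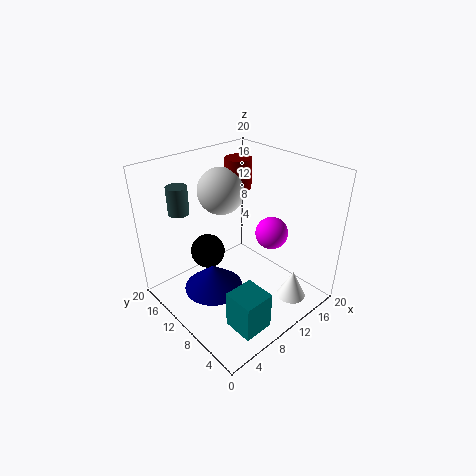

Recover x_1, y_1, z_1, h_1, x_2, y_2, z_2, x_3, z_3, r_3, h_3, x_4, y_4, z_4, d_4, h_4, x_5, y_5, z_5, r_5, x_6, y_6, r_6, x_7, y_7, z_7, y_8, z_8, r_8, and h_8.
x_1 = 15; y_1 = 15.5; z_1 = 14.5; h_1 = 4.5; x_2 = 17; y_2 = 10; z_2 = 8; x_3 = 14; z_3 = 2; r_3 = 2; h_3 = 4; x_4 = 3.5; y_4 = 1; z_4 = 2; d_4 = 4; h_4 = 5; x_5 = 5.5; y_5 = 10; z_5 = 4; r_5 = 4; x_6 = 12; y_6 = 16; r_6 = 3.5; x_7 = 8; y_7 = 14.5; z_7 = 6.5; y_8 = 17.5; z_8 = 12.5; r_8 = 1.5; h_8 = 4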